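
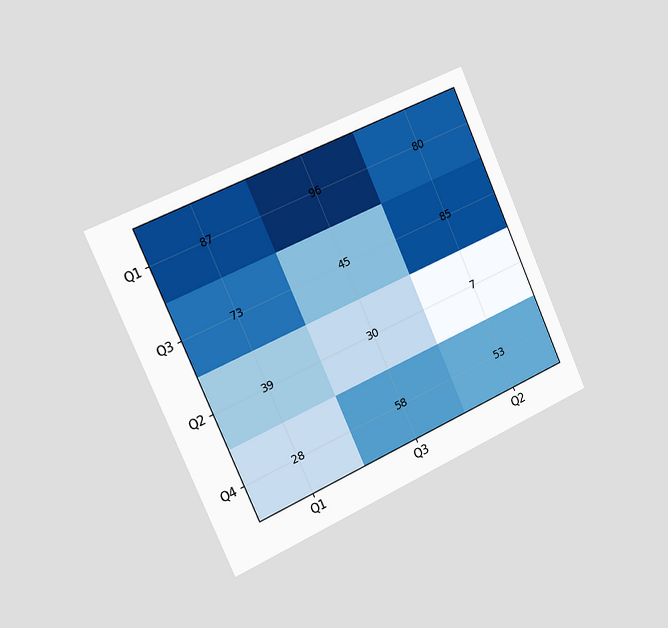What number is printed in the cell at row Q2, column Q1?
39

The chart is tilted about 24° counter-clockwise and viewed slightly from the left. The (Q2, Q1) cell reads 39.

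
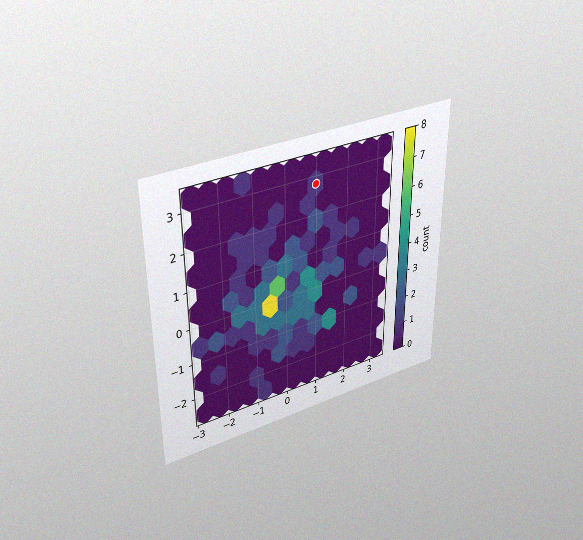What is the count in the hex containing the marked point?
1

The chart is viewed slightly from above, with some photo noise. The marked hex reads 1 on the colorbar.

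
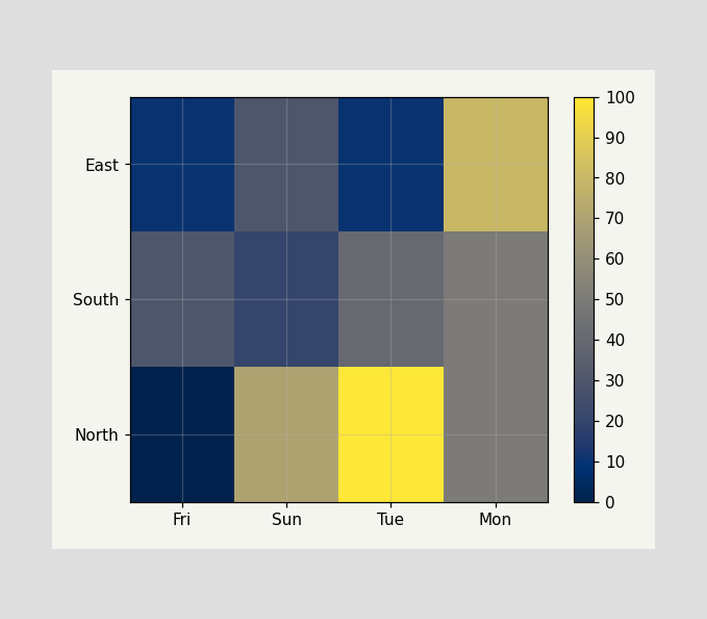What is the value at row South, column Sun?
20

Matching cell (South, Sun) against the colorbar gives 20.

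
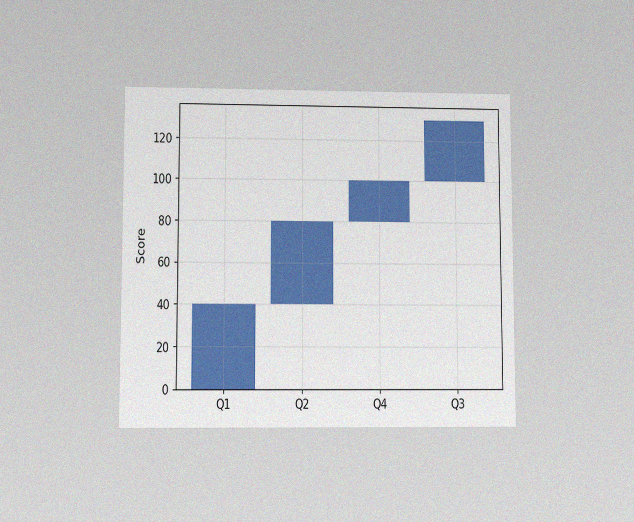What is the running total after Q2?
80

The chart is viewed at a slight angle, with some photo noise. After Q2 the running total reaches 80.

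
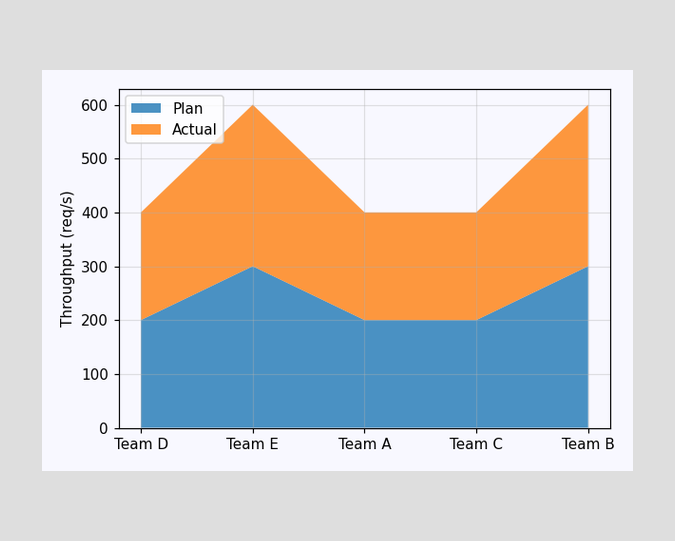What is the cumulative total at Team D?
400req/s

The stacked total at Team D reaches 400req/s.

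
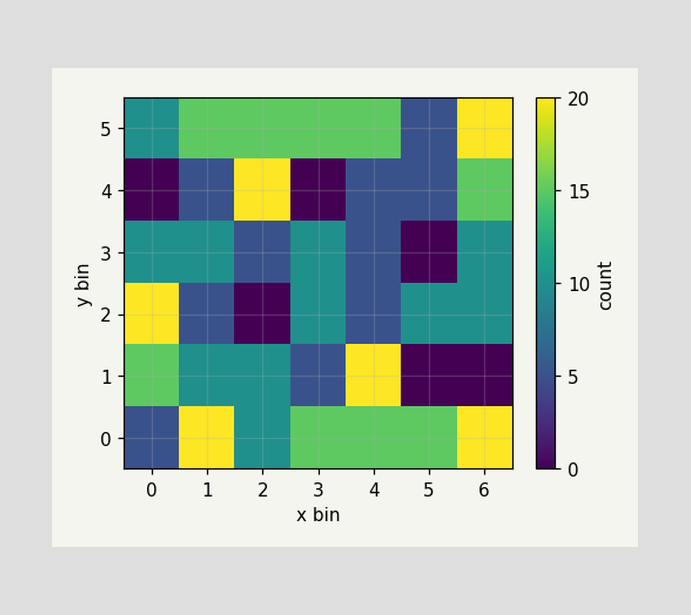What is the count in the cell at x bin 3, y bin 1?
5

Matching the cell (3, 1) against the colorbar gives 5.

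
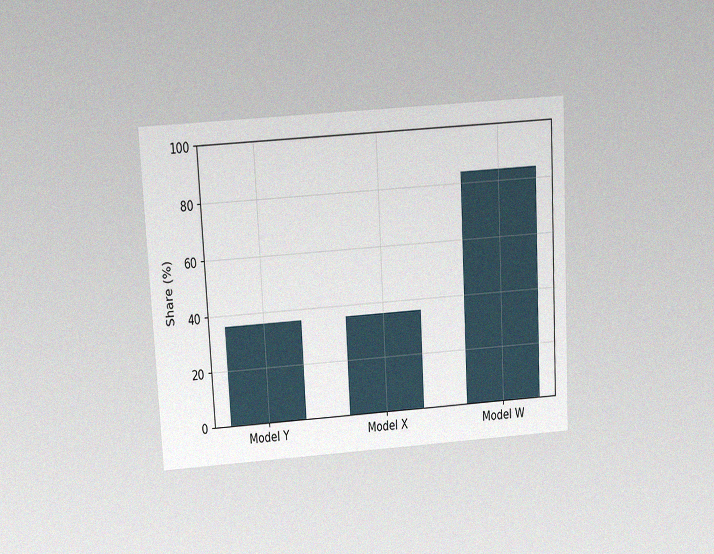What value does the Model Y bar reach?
36%

The chart is tilted about 3° counter-clockwise and viewed slightly from above, with some photo noise. Reading along the chart's y-axis, the Model Y bar reaches 36%.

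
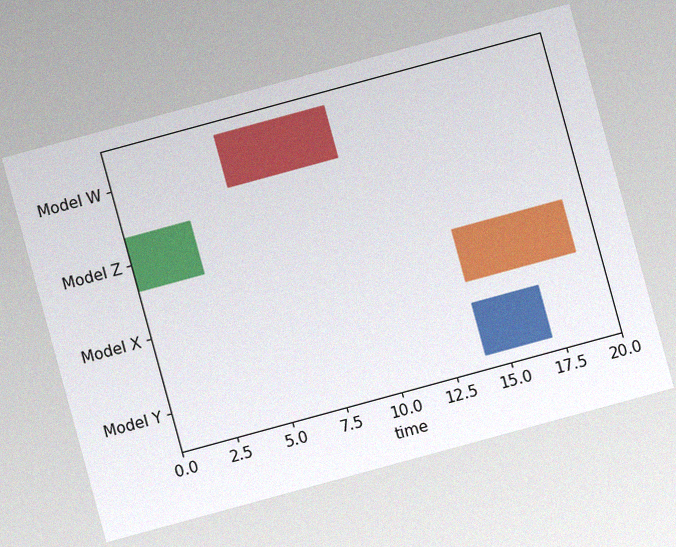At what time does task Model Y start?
The chart is tilted about 15° counter-clockwise, with some photo noise. The Model Y bar begins at t=14.

14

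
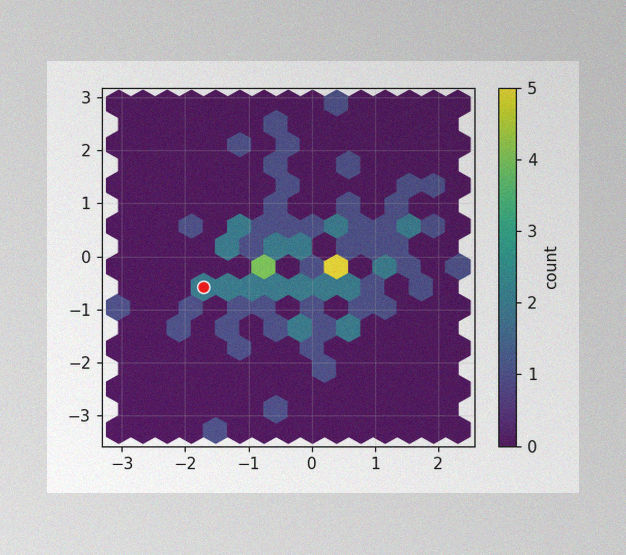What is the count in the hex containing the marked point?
2

The image has some photo noise and uneven lighting. The marked hex reads 2 on the colorbar.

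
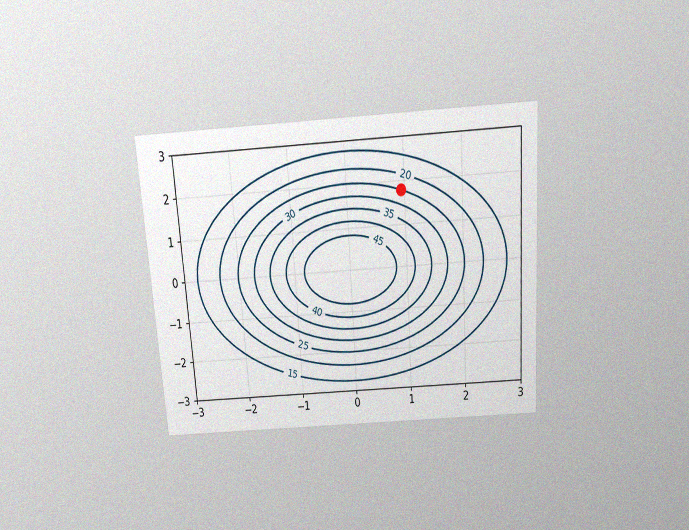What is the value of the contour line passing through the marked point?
The chart is tilted about 4° counter-clockwise and viewed slightly from above, with some photo noise. The marked point sits on the contour labelled 25.

25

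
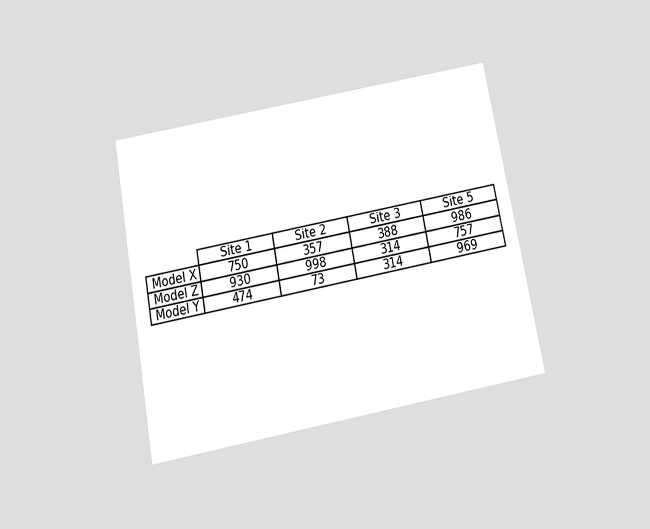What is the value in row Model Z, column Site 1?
930

The chart is tilted about 11° counter-clockwise and viewed slightly from below. The (Model Z, Site 1) cell reads 930.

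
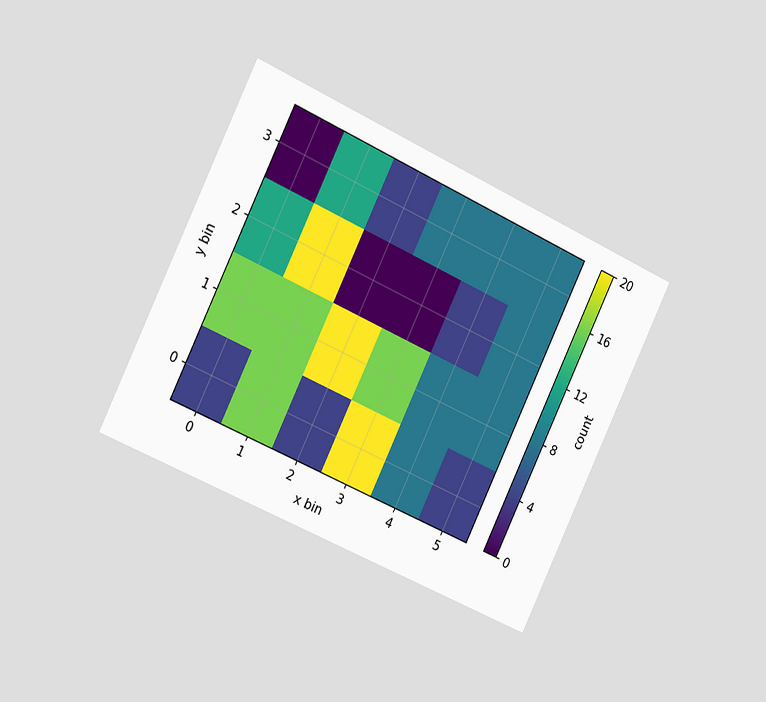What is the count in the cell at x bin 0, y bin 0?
4

The chart is tilted about 25° clockwise and viewed slightly from the left. Matching the cell (0, 0) against the colorbar gives 4.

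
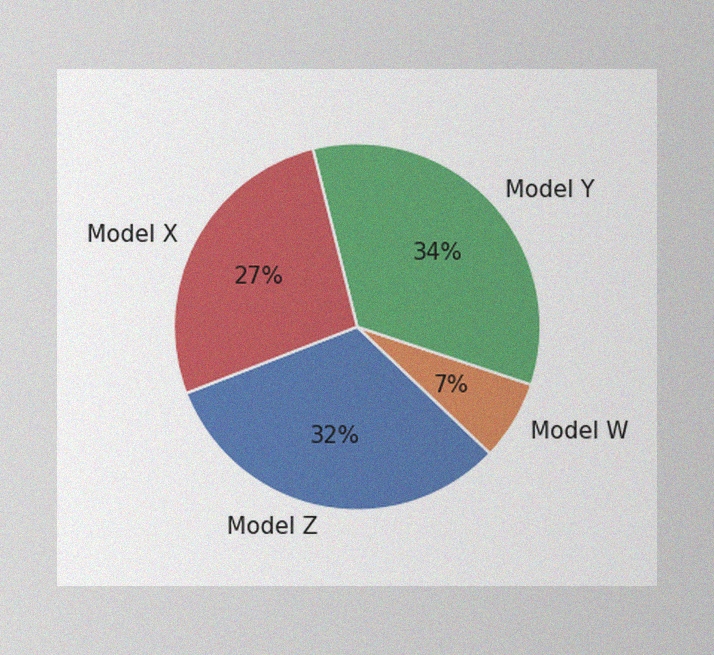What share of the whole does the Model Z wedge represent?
The image has some photo noise and uneven lighting. The Model Z slice takes up 32% of the pie.

32%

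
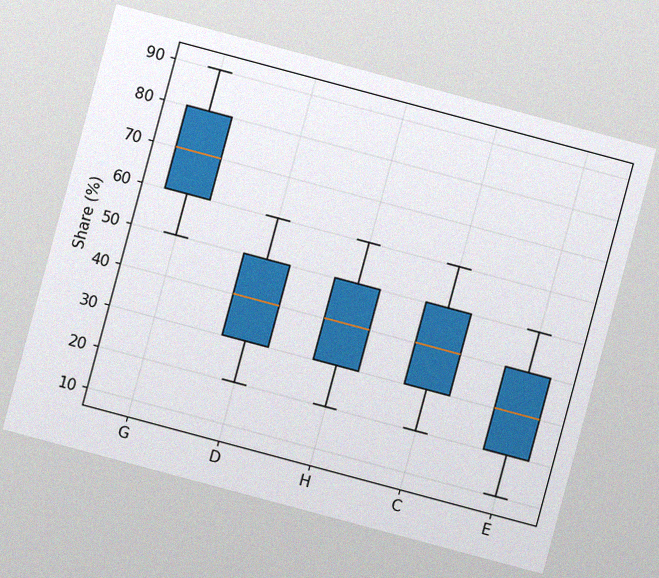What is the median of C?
40%

The chart is tilted about 15° clockwise, with some photo noise. The median line in the C box sits at 40%.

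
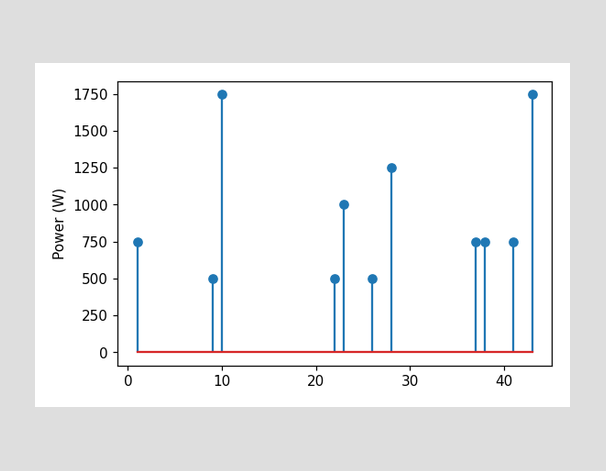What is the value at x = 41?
750W

The stem at x=41 reaches 750W.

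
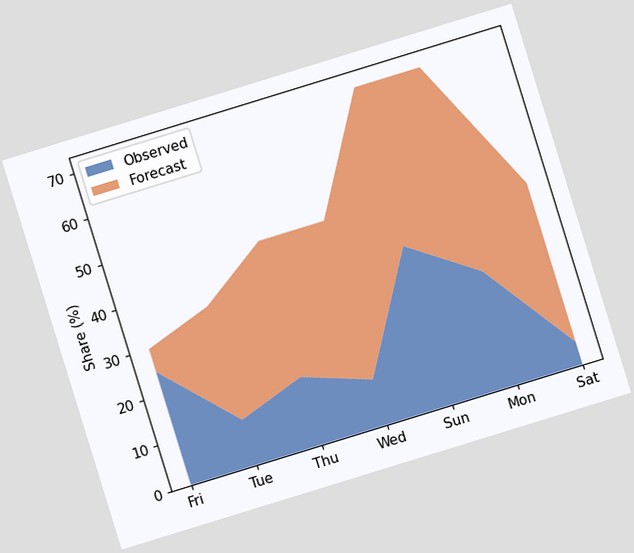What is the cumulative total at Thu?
45%

The chart is tilted about 17° counter-clockwise. The stacked total at Thu reaches 45%.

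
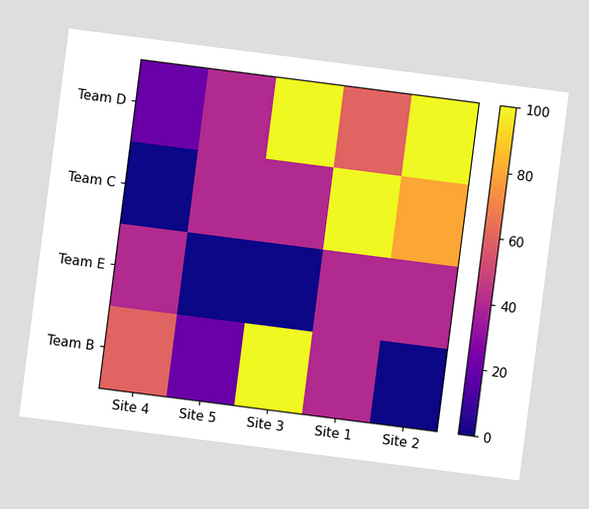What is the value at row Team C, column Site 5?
The chart is tilted about 7° clockwise. Matching cell (Team C, Site 5) against the colorbar gives 40.

40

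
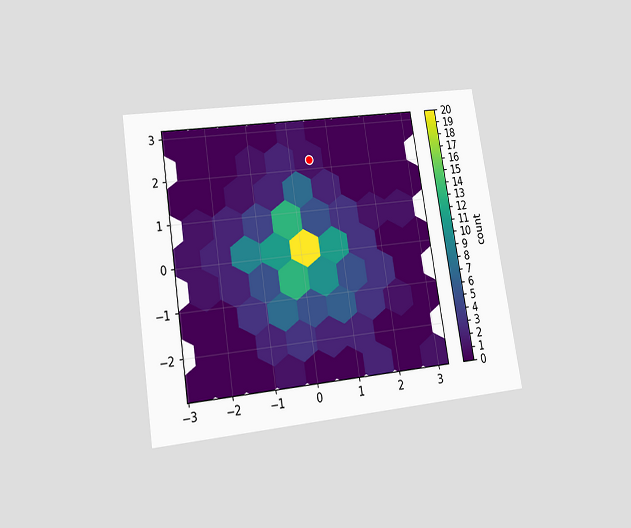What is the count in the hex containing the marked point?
1

The chart is tilted about 9° counter-clockwise and viewed at a slight angle. The marked hex reads 1 on the colorbar.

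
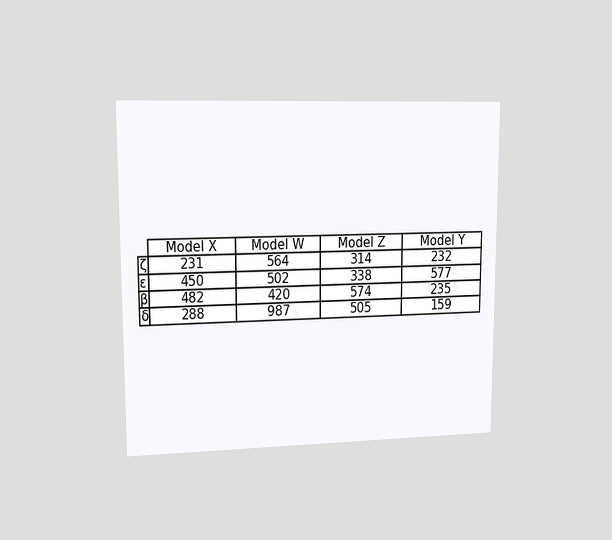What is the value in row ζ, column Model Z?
The chart is viewed at a slight angle. The (ζ, Model Z) cell reads 314.

314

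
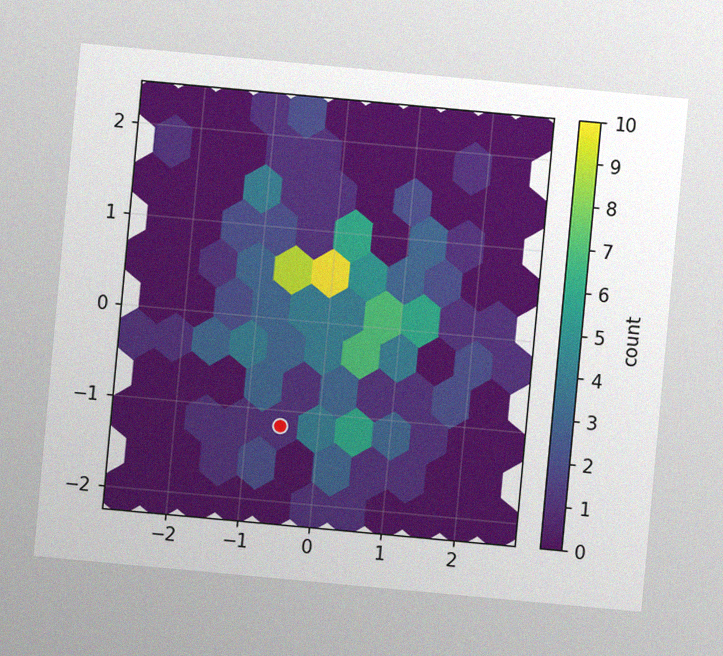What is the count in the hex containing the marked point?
The chart is tilted about 5° clockwise, with some photo noise. The marked hex reads 1 on the colorbar.

1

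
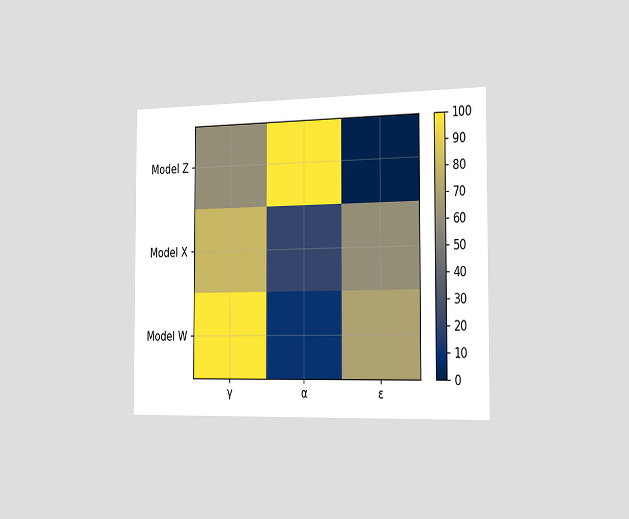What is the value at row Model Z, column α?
The chart is viewed slightly from the right. Matching cell (Model Z, α) against the colorbar gives 100.

100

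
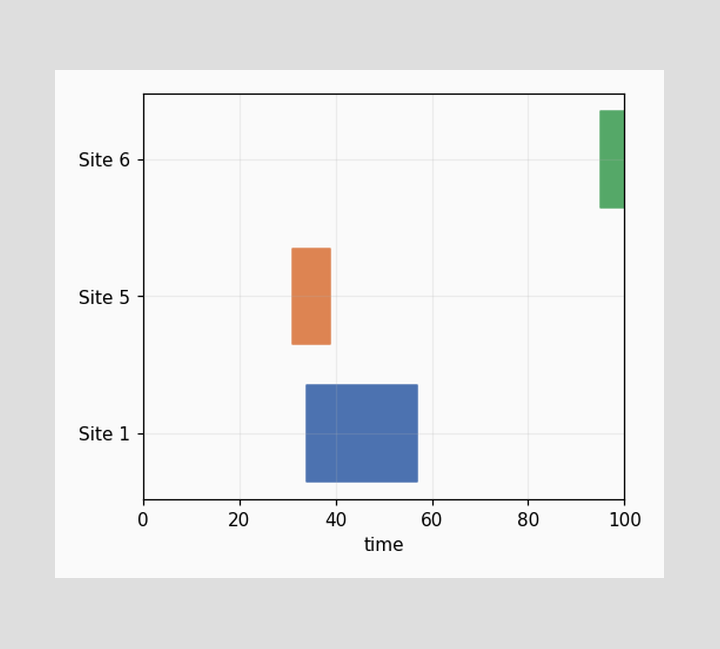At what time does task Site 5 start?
31

The Site 5 bar begins at t=31.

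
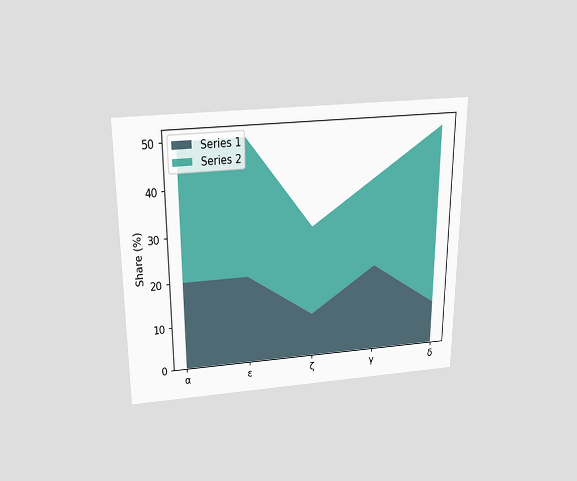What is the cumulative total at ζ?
30%

The chart is viewed slightly from above. The stacked total at ζ reaches 30%.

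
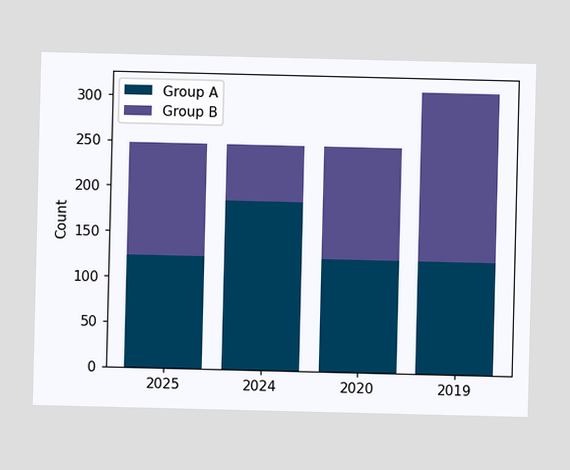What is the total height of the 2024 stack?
248

The 2024 stack's top reaches 248 on the y-axis.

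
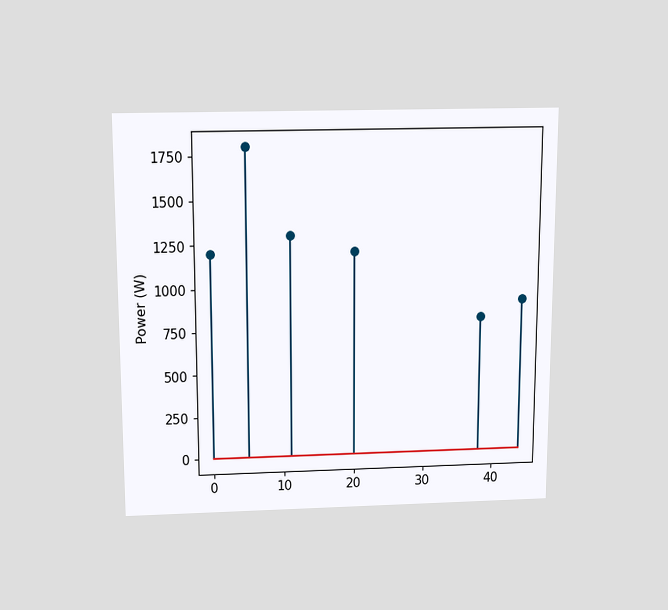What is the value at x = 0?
The chart is viewed slightly from above. The stem at x=0 reaches 1200W.

1200W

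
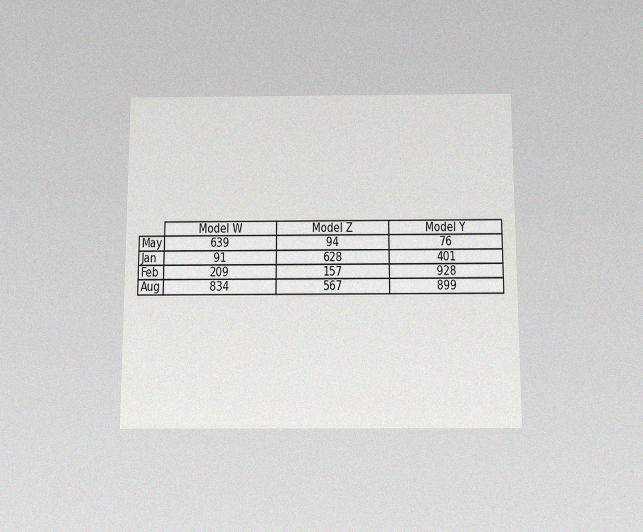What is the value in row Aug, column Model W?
The chart is viewed slightly from below, with some photo noise. The (Aug, Model W) cell reads 834.

834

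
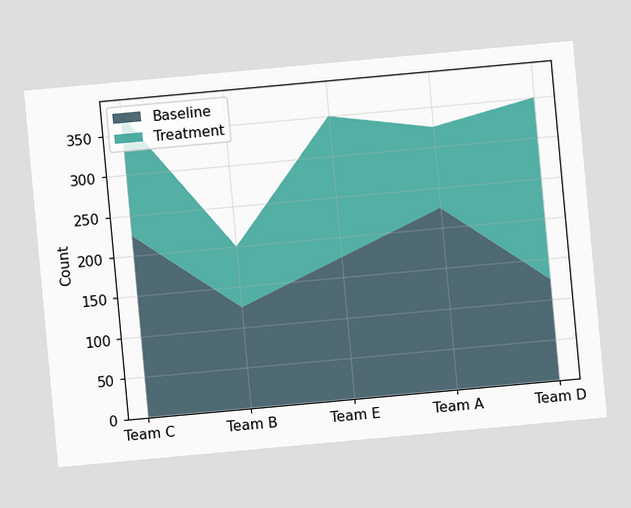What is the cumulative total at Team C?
375

The chart is tilted about 5° counter-clockwise. The stacked total at Team C reaches 375.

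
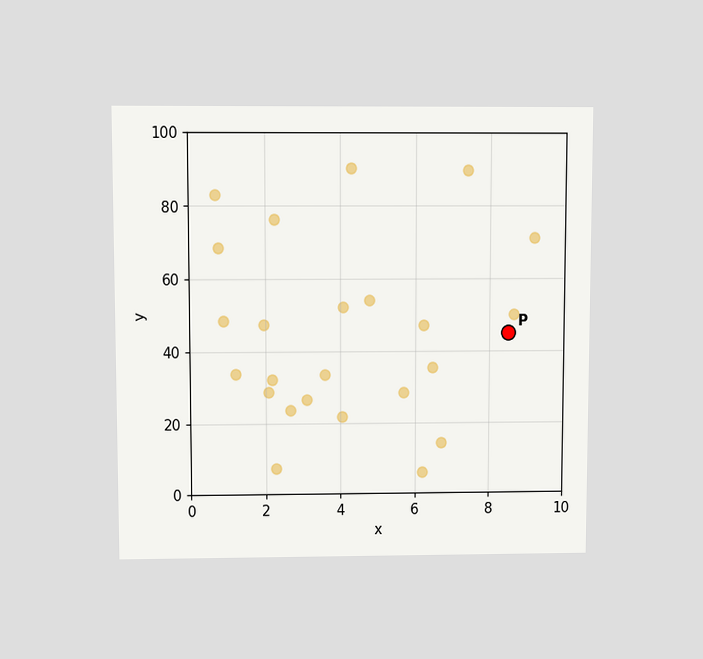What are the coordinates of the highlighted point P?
(8.5, 45)

The chart is viewed slightly from above. Following the gridlines from P to each axis, P sits at (8.5, 45).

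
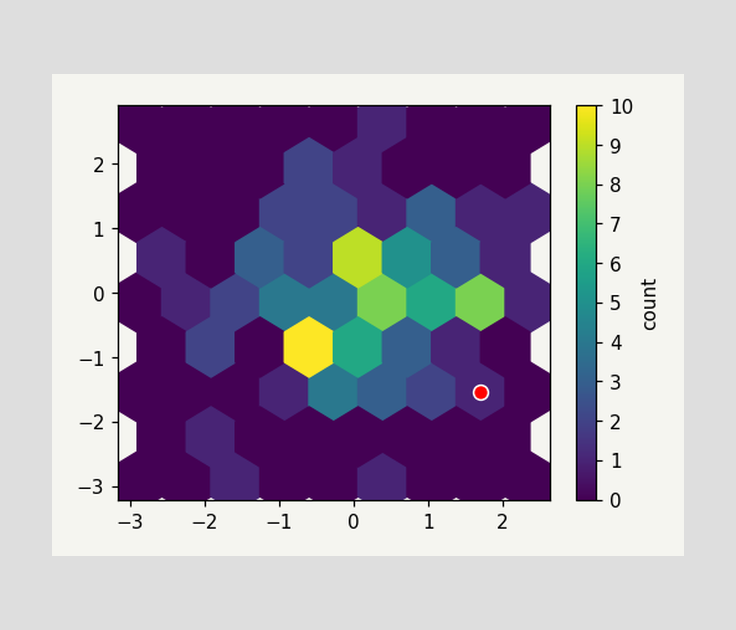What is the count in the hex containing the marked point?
1

The marked hex reads 1 on the colorbar.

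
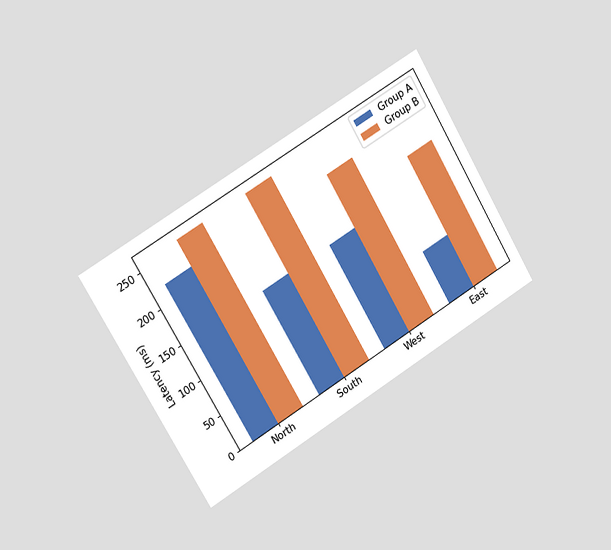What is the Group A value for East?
74ms

The chart is tilted about 31° counter-clockwise and viewed slightly from the left. The Group A bar at East reaches 74ms on the y-axis.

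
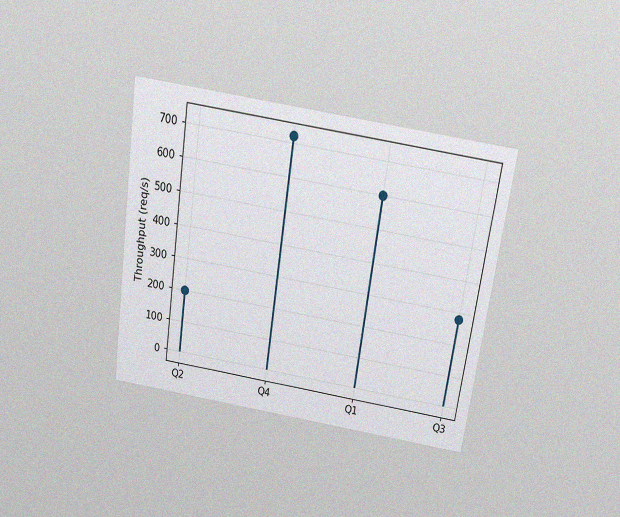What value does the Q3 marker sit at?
280req/s

The chart is tilted about 8° clockwise and viewed slightly from above, with some photo noise. The Q3 marker sits at 280req/s.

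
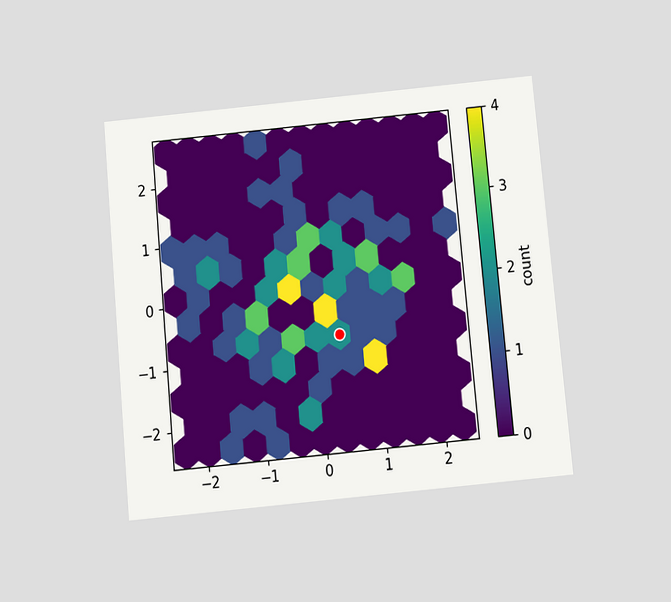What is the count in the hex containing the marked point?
2

The chart is tilted about 5° counter-clockwise and viewed slightly from below. The marked hex reads 2 on the colorbar.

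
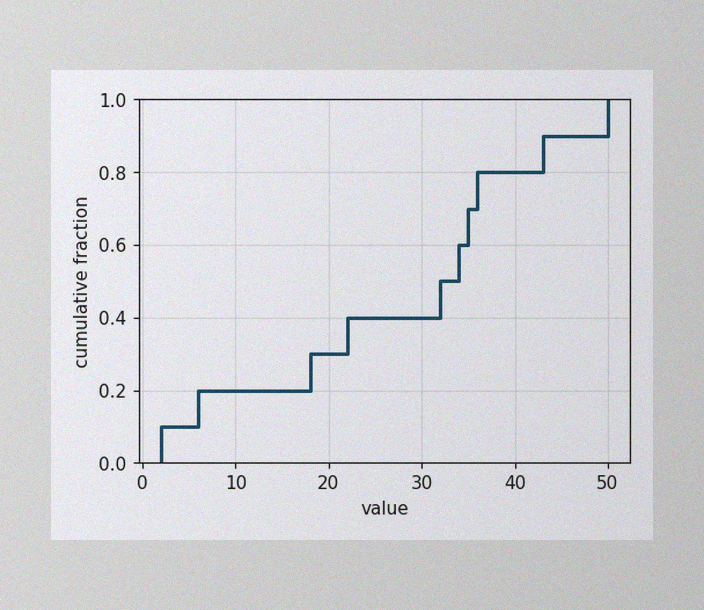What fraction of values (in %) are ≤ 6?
The image has some photo noise and uneven lighting. At x=6 the ECDF step is at 20%.

20%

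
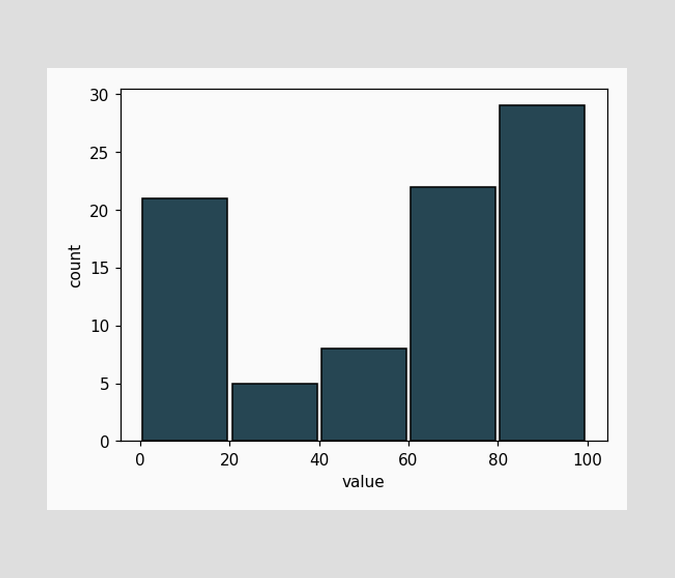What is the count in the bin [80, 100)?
The [80, 100) bin has height 29.

29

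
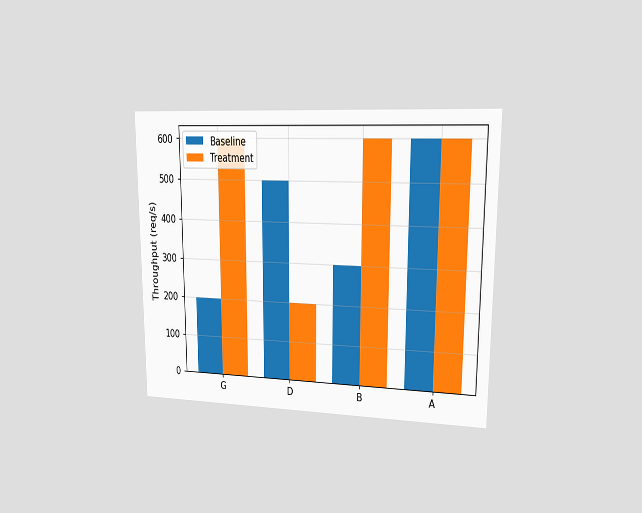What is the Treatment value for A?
600req/s

The chart is viewed at a slight angle. The Treatment bar at A reaches 600req/s on the y-axis.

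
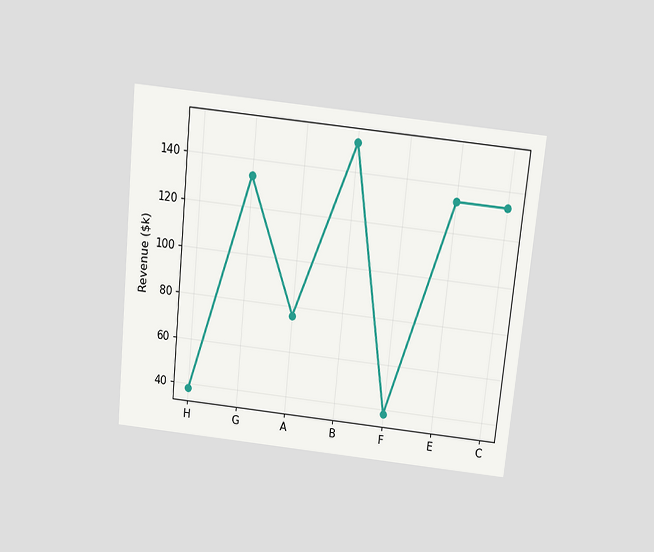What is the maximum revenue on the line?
$152k

The chart is tilted about 6° clockwise and viewed slightly from above. The highest point is at B, and reading across to the y-axis gives $152k.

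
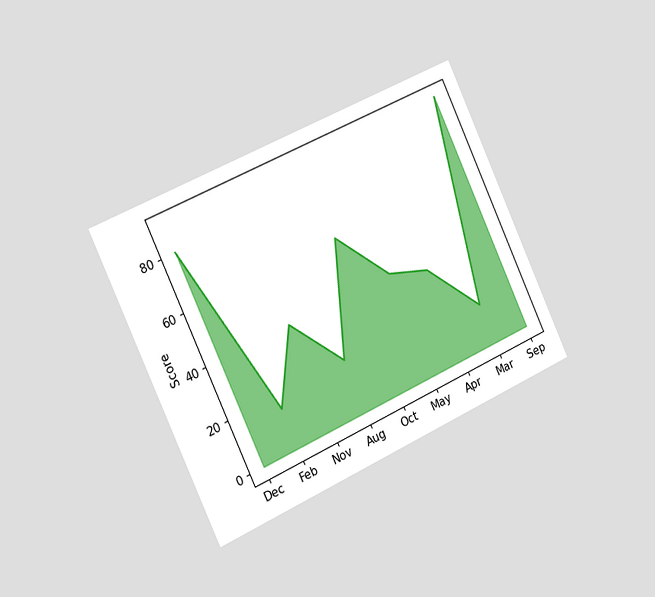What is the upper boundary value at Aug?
The chart is tilted about 25° counter-clockwise and viewed slightly from the left. At Aug the upper boundary is at 20.

20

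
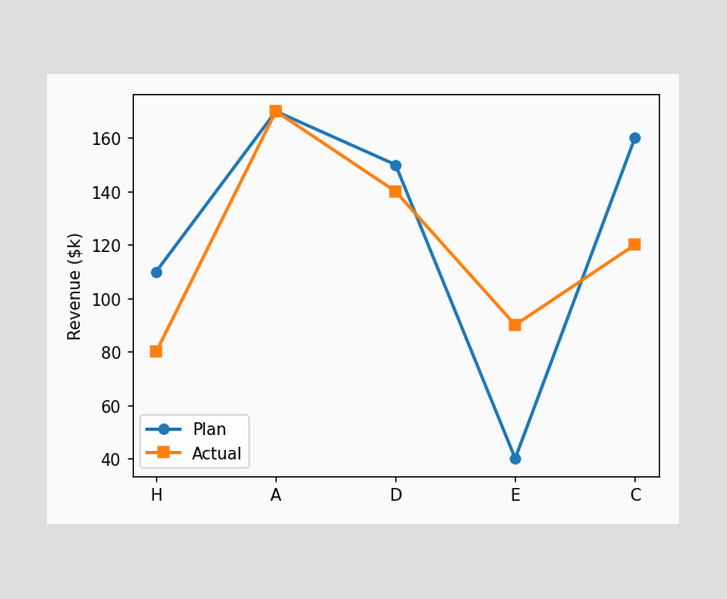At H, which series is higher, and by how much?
At H, Plan sits above the other line by $30k.

Plan, by $30k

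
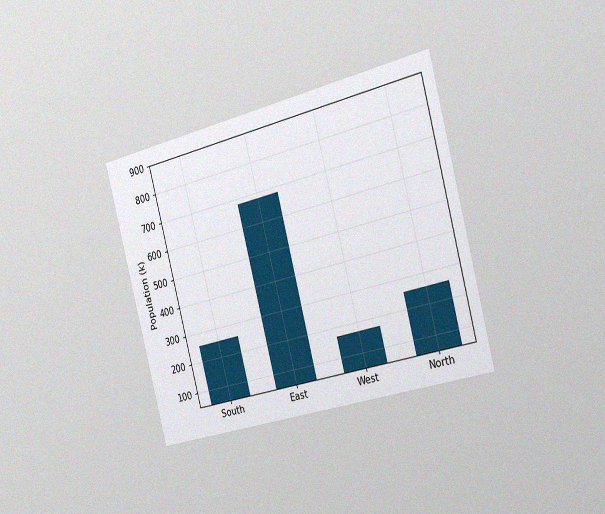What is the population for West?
170k

The chart is tilted about 15° counter-clockwise and viewed slightly from the right, with some photo noise. Reading along the chart's y-axis, the West bar reaches 170k.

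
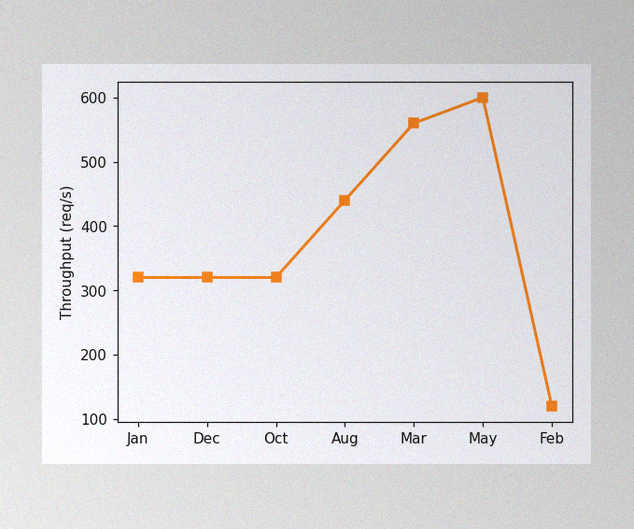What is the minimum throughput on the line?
120req/s

The image has some photo noise and uneven lighting. The lowest point is at Feb, and reading across to the y-axis gives 120req/s.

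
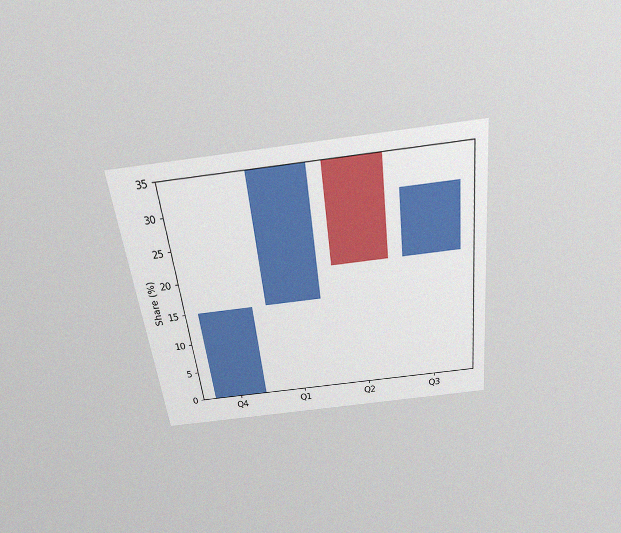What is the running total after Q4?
The chart is tilted about 7° counter-clockwise and viewed slightly from above, with some photo noise. After Q4 the running total reaches 15%.

15%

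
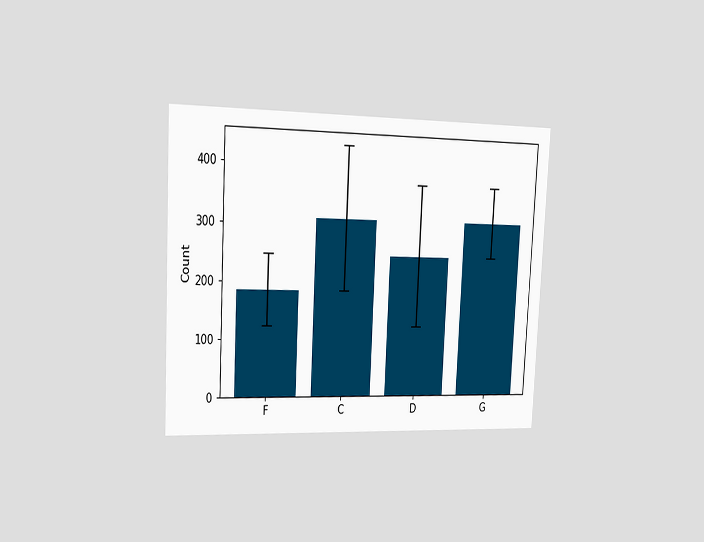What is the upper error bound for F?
248

The chart is tilted about 3° clockwise and viewed slightly from the left. The F bar's upper whisker reaches 248.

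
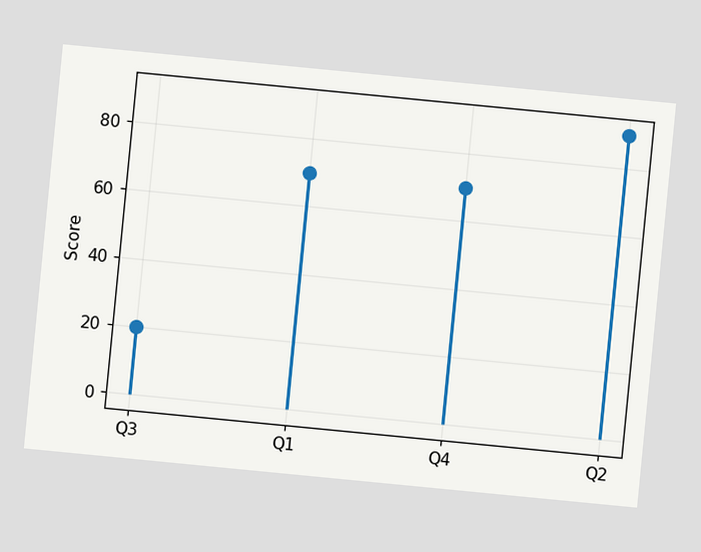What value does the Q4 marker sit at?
The chart is tilted about 6° clockwise. The Q4 marker sits at 70.

70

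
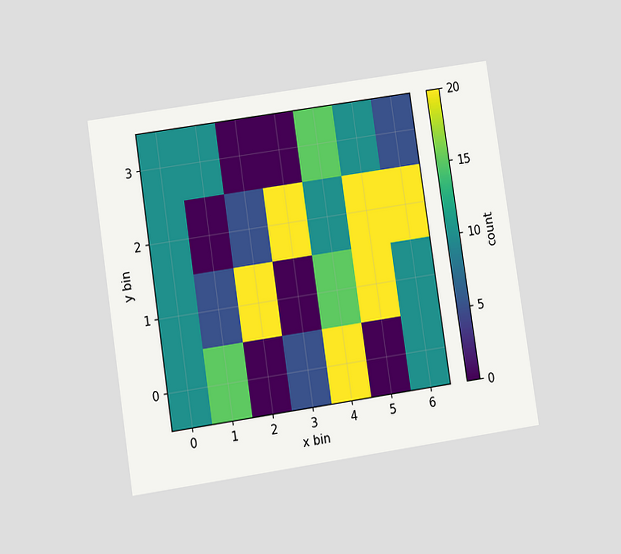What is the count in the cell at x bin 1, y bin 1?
5

The chart is tilted about 8° counter-clockwise and viewed at a slight angle. Matching the cell (1, 1) against the colorbar gives 5.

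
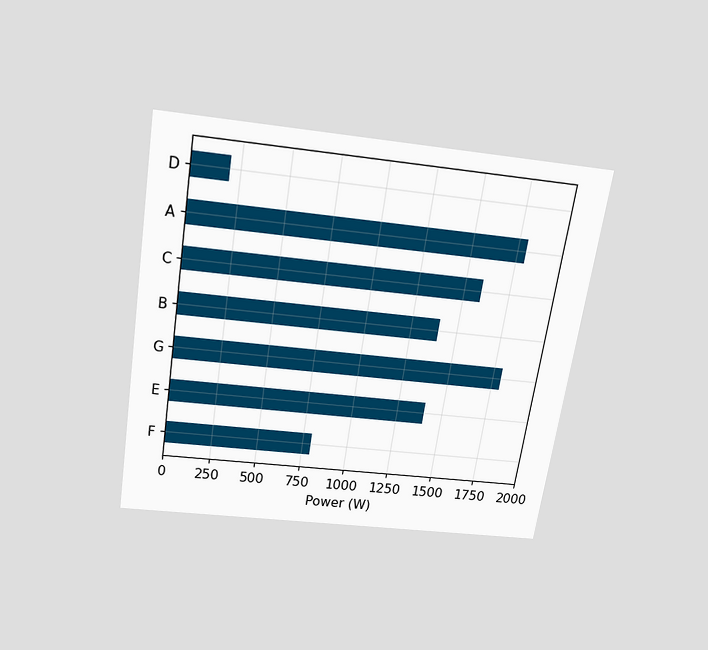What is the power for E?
1400W

The chart is tilted about 9° clockwise and viewed slightly from above. Reading along the chart's x-axis, the E bar reaches 1400W.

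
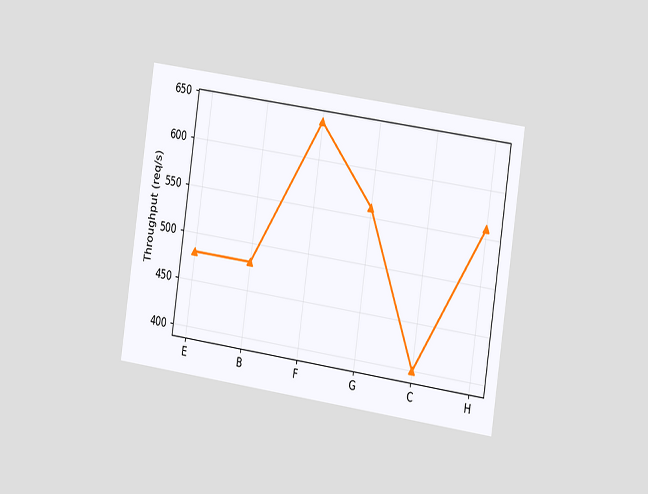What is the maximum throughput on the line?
The chart is tilted about 8° clockwise and viewed slightly from the right. The highest point is at F, and reading across to the y-axis gives 640req/s.

640req/s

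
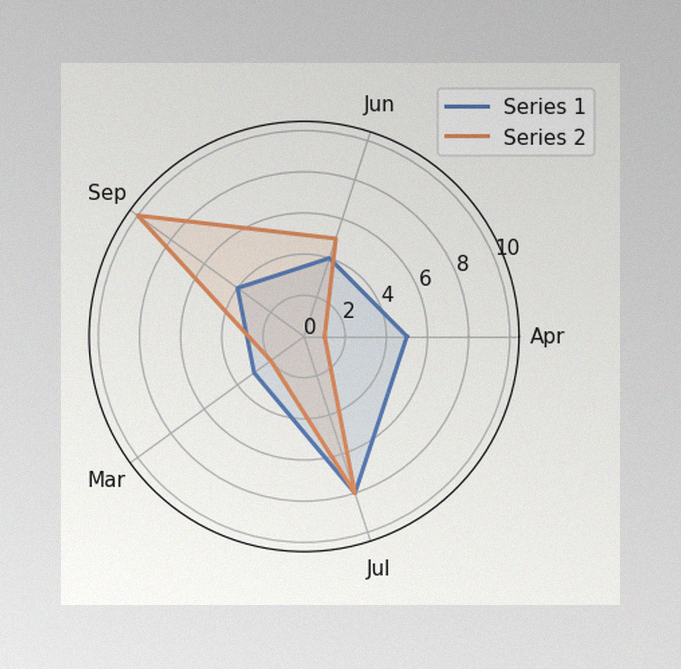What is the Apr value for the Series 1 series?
5

The image has some photo noise and uneven lighting. On the Apr axis, Series 1 reaches 5.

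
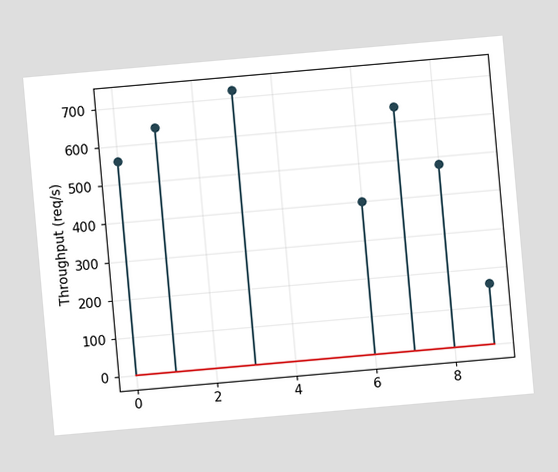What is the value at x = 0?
The chart is tilted about 5° counter-clockwise. The stem at x=0 reaches 560req/s.

560req/s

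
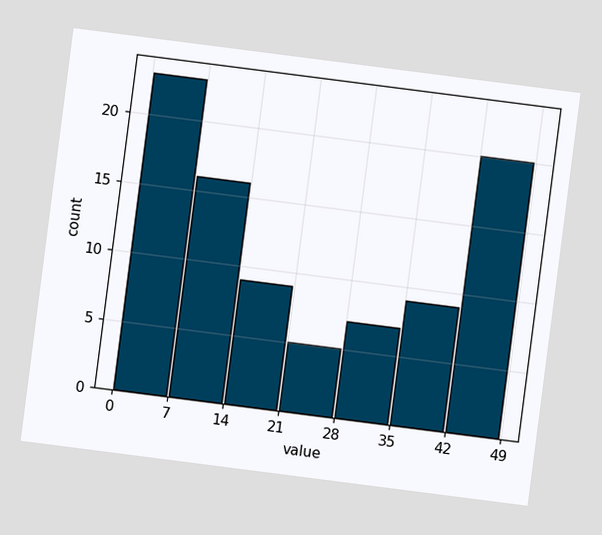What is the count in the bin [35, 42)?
The chart is tilted about 7° clockwise. The [35, 42) bin has height 9.

9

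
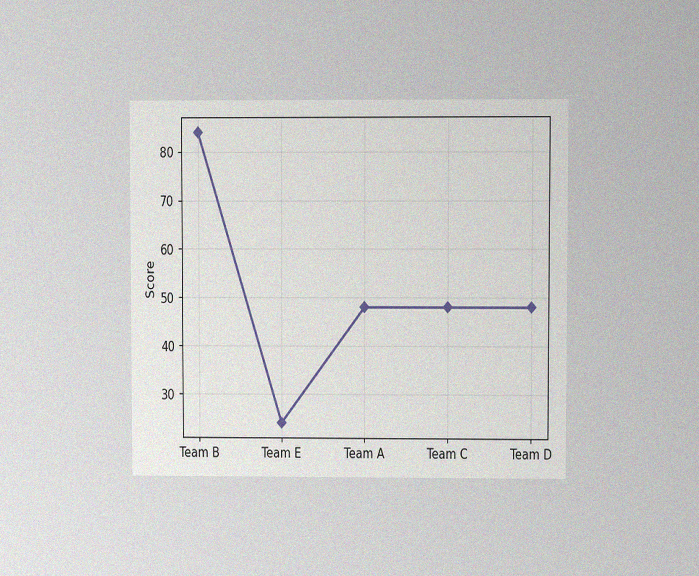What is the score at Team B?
The chart is viewed at a slight angle, with some photo noise. At Team B, the line is at 84.

84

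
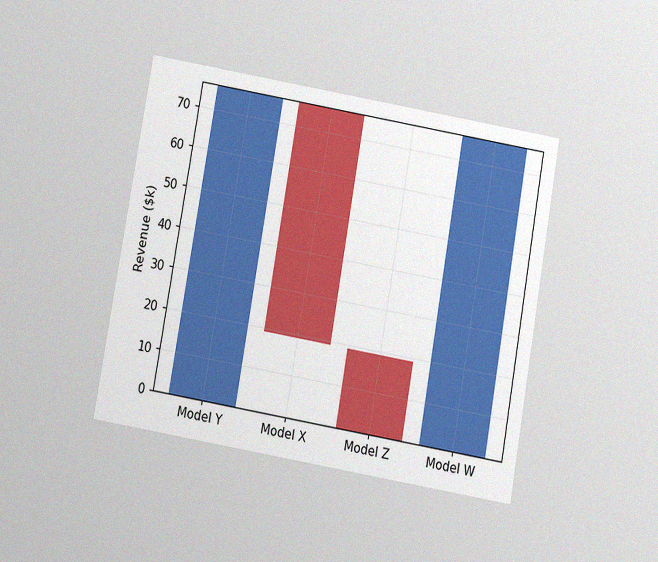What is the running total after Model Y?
$76k

The chart is tilted about 10° clockwise and viewed slightly from below, with some photo noise. After Model Y the running total reaches $76k.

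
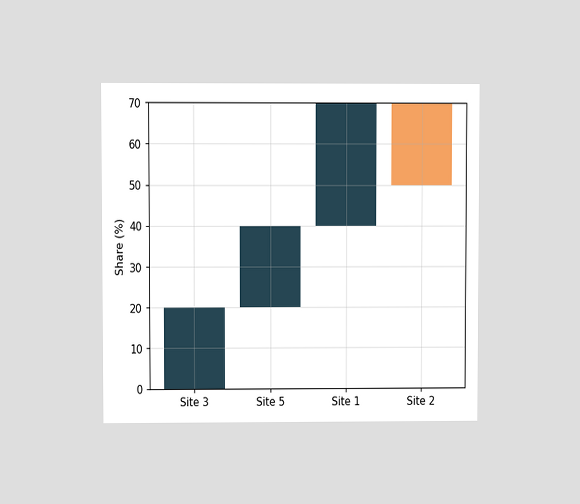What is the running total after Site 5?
The chart is viewed at a slight angle. After Site 5 the running total reaches 40%.

40%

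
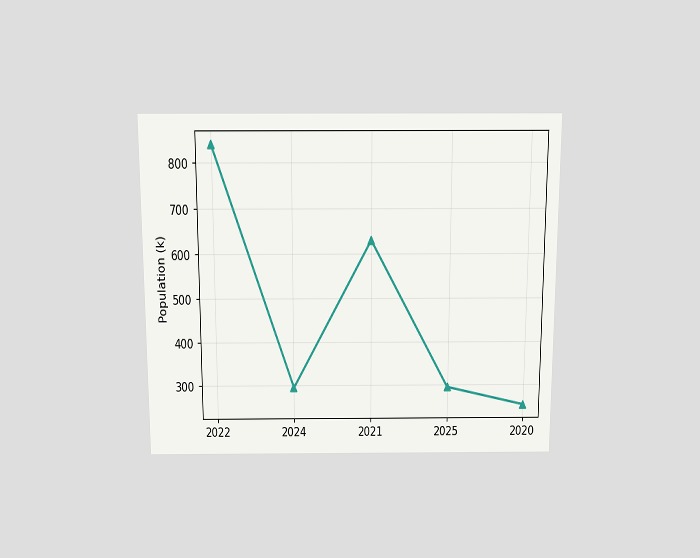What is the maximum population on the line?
The chart is viewed slightly from above. The highest point is at 2022, and reading across to the y-axis gives 840k.

840k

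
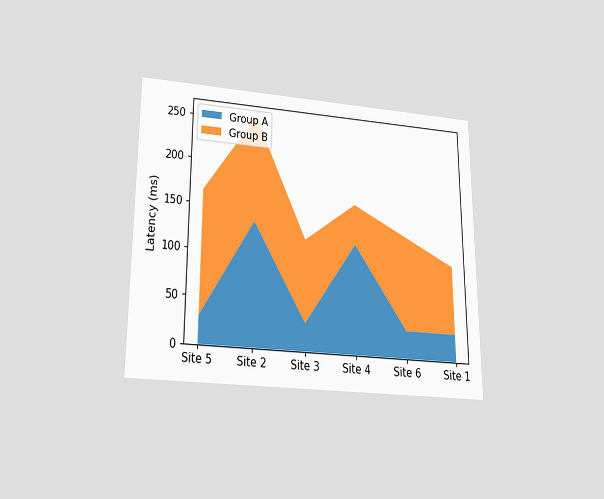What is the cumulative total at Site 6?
135ms

The chart is viewed slightly from below. The stacked total at Site 6 reaches 135ms.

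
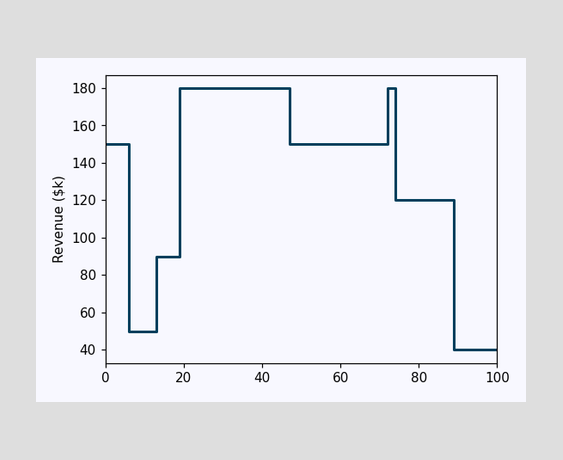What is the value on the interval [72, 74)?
On [72, 74) the step sits at $180k.

$180k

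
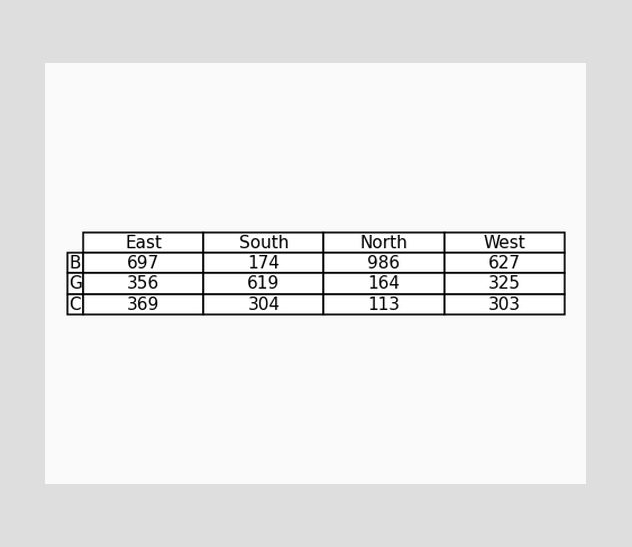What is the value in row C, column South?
304

The (C, South) cell reads 304.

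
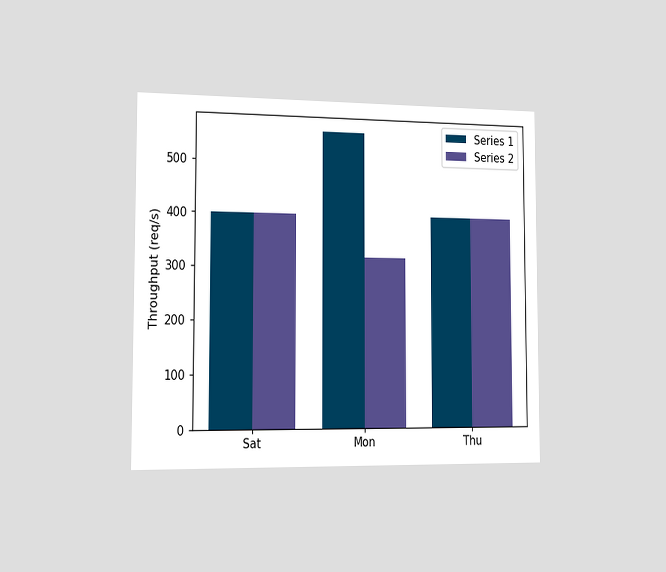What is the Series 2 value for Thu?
The chart is viewed slightly from the left. The Series 2 bar at Thu reaches 400req/s on the y-axis.

400req/s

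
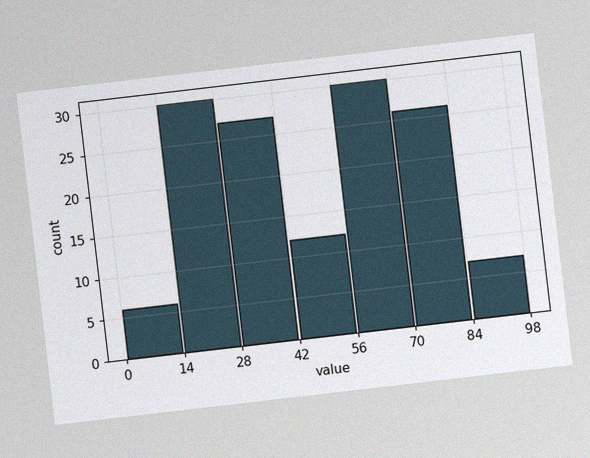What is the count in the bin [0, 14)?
6

The chart is tilted about 7° counter-clockwise, with some photo noise. The [0, 14) bin has height 6.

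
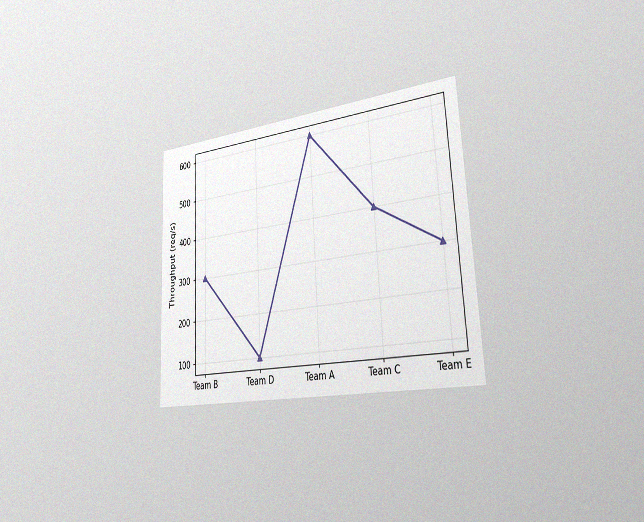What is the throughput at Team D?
The chart is tilted about 3° counter-clockwise and viewed slightly from the right, with some photo noise. At Team D, the line is at 100req/s.

100req/s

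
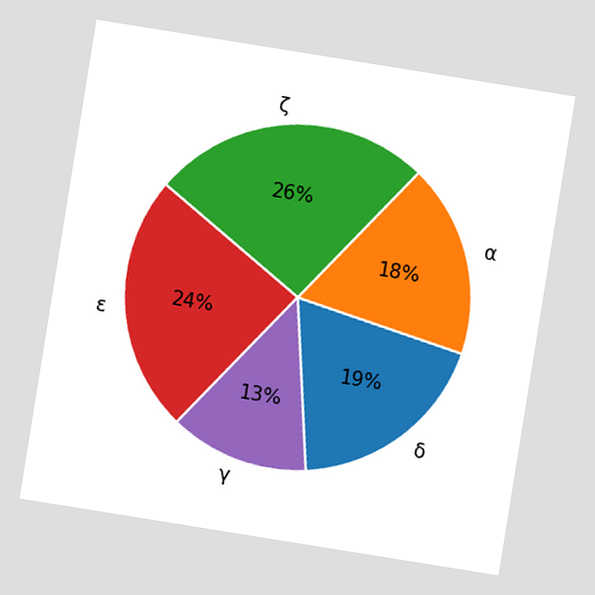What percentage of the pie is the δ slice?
The chart is tilted about 9° clockwise. The δ slice takes up 19% of the pie.

19%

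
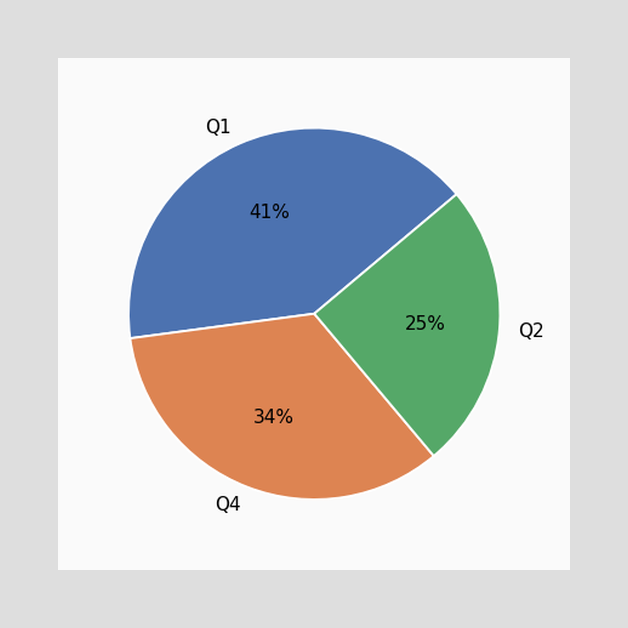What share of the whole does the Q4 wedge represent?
The Q4 slice takes up 34% of the pie.

34%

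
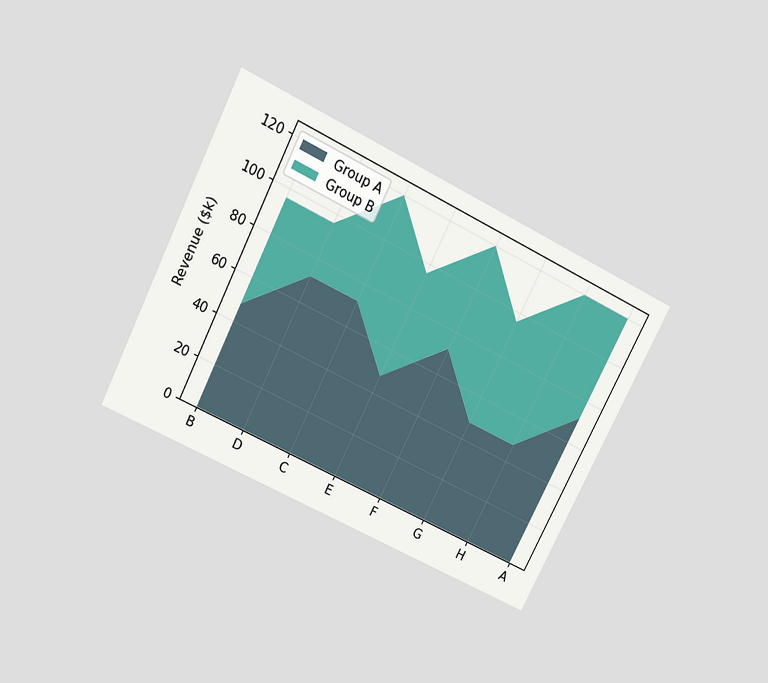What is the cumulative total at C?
$120k

The chart is tilted about 27° clockwise and viewed slightly from above. The stacked total at C reaches $120k.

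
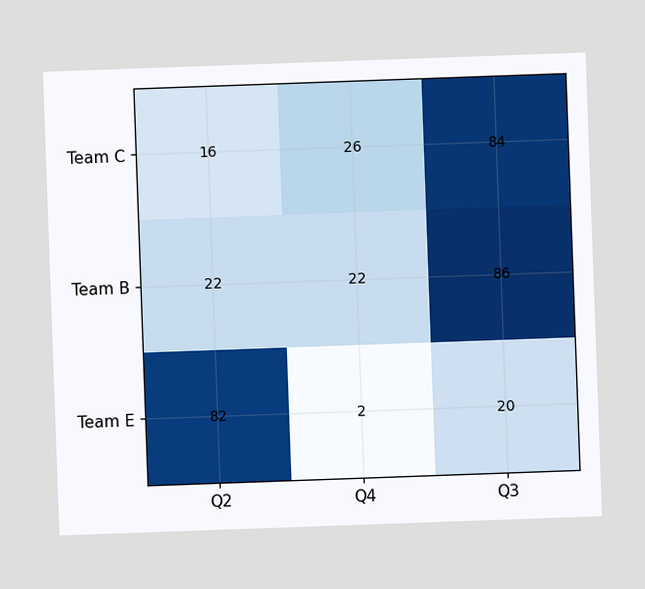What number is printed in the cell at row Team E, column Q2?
82

The chart is tilted about 2° counter-clockwise. The (Team E, Q2) cell reads 82.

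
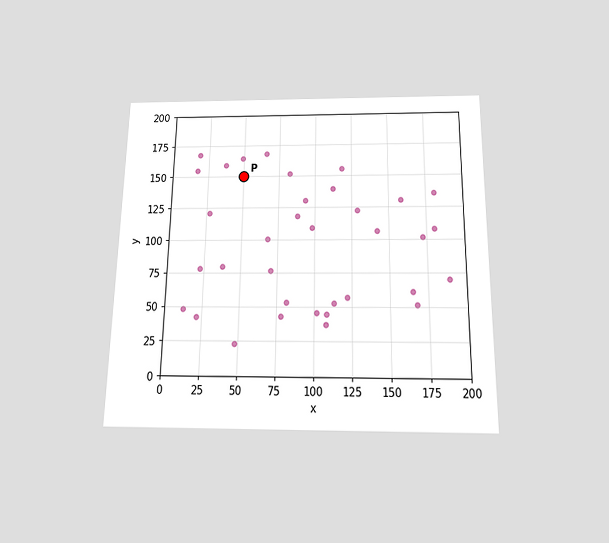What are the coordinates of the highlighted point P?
(50, 150)

The chart is viewed slightly from below. Following the gridlines from P to each axis, P sits at (50, 150).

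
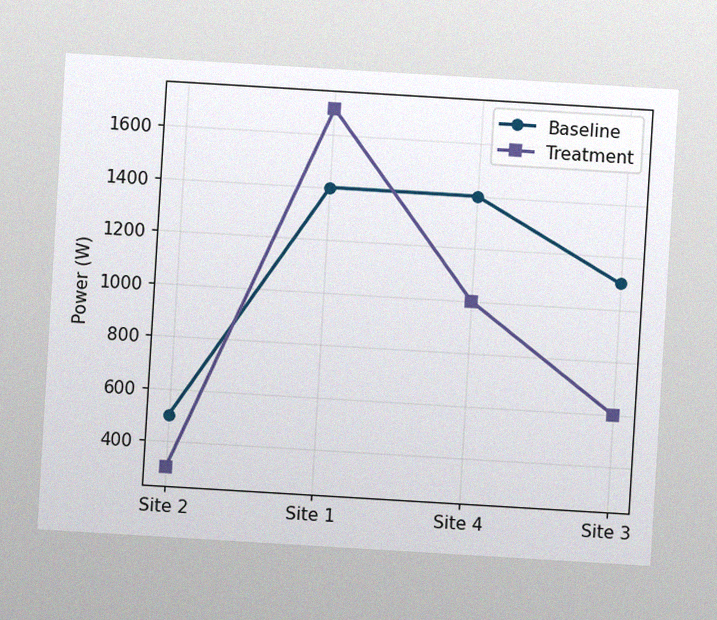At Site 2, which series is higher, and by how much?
Baseline, by 200W

The chart is tilted about 3° clockwise, with some photo noise. At Site 2, Baseline sits above the other line by 200W.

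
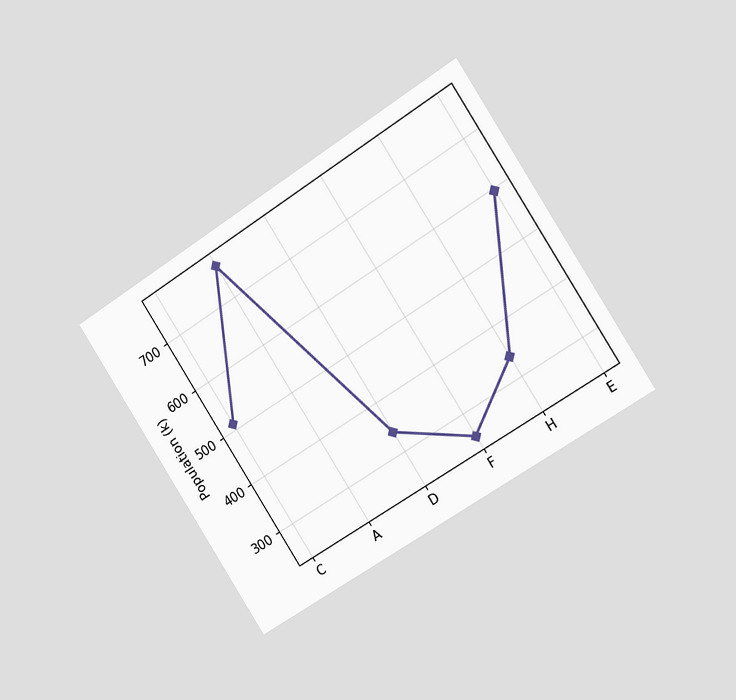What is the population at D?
The chart is tilted about 33° counter-clockwise and viewed slightly from the right. At D, the line is at 340k.

340k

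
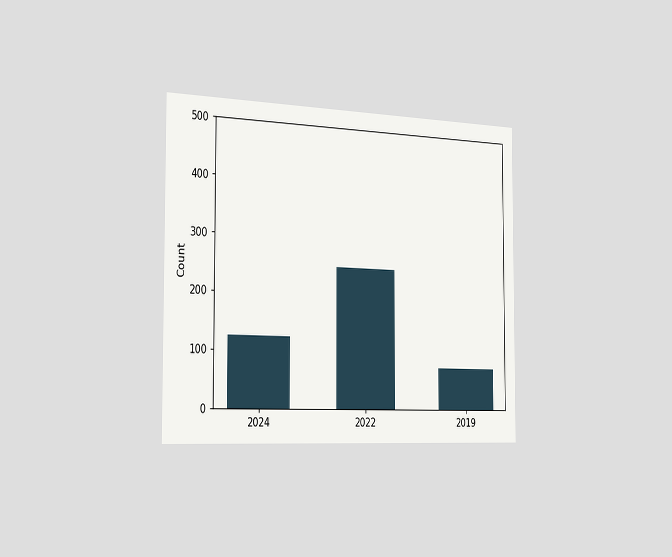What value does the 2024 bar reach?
125

The chart is viewed slightly from the left. Reading along the chart's y-axis, the 2024 bar reaches 125.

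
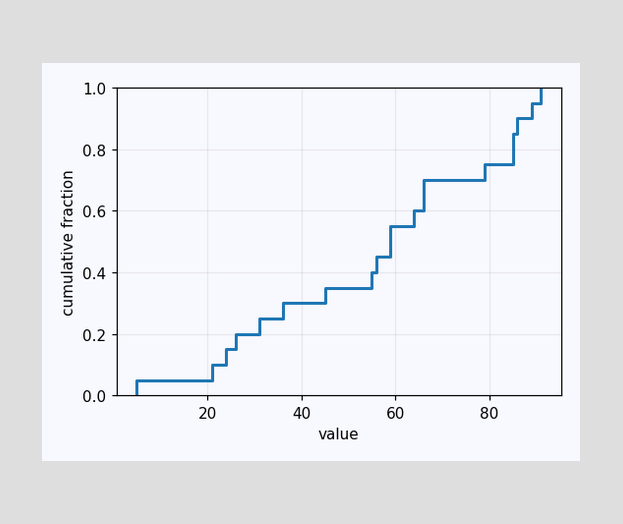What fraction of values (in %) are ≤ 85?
85%

At x=85 the ECDF step is at 85%.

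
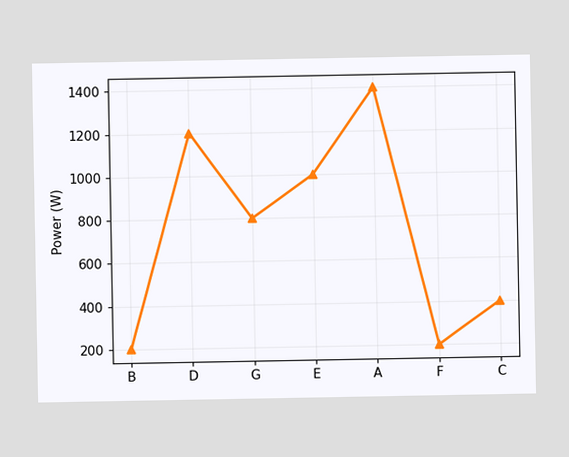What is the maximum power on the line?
The highest point is at A, and reading across to the y-axis gives 1400W.

1400W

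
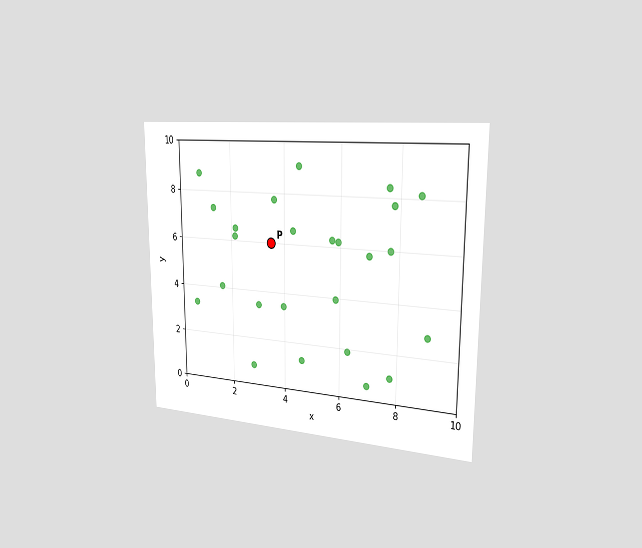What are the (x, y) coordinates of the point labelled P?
The chart is viewed slightly from the right. Following the gridlines from P to each axis, P sits at (3.5, 6).

(3.5, 6)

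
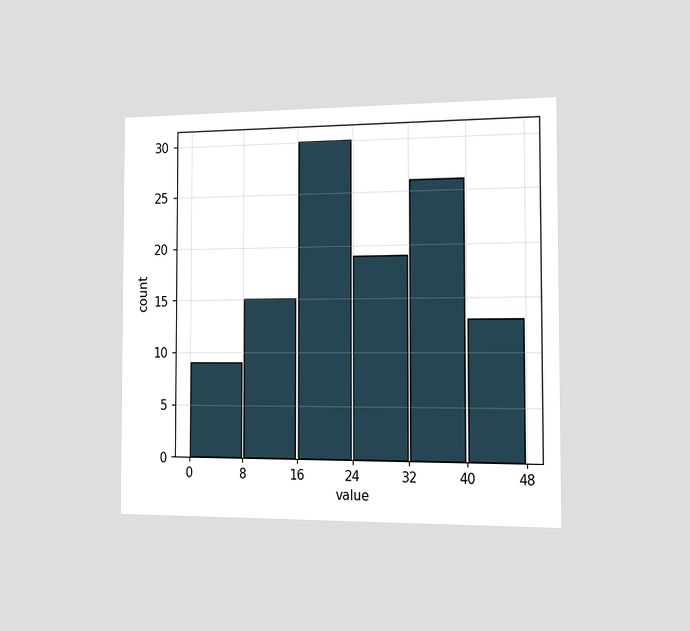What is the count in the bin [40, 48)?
13

The chart is viewed slightly from the right. The [40, 48) bin has height 13.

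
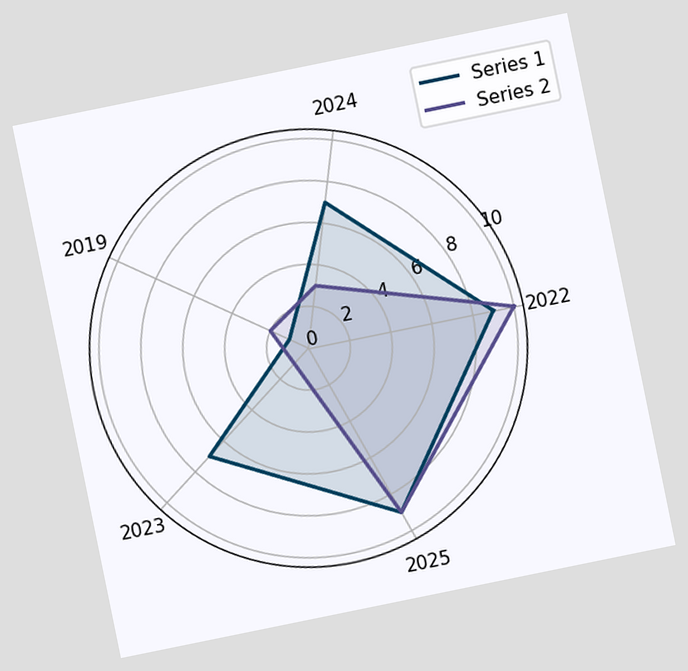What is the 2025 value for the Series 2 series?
The chart is tilted about 12° counter-clockwise. On the 2025 axis, Series 2 reaches 9.

9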